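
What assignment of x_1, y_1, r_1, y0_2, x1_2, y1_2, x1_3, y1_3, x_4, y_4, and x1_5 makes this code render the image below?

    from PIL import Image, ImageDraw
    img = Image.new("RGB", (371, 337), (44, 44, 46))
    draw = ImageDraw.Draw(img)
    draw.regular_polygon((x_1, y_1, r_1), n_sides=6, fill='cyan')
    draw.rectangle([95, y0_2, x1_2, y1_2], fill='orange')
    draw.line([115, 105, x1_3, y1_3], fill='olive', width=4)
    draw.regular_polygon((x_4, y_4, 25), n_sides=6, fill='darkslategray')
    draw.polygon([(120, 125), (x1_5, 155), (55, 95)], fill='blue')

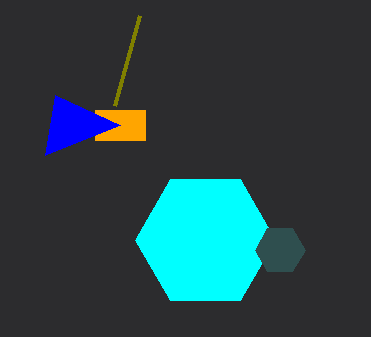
x_1 = 205
y_1 = 240
r_1 = 70
y0_2 = 110
x1_2 = 145
y1_2 = 140
x1_3 = 140
y1_3 = 15
x_4 = 280
y_4 = 250
x1_5 = 45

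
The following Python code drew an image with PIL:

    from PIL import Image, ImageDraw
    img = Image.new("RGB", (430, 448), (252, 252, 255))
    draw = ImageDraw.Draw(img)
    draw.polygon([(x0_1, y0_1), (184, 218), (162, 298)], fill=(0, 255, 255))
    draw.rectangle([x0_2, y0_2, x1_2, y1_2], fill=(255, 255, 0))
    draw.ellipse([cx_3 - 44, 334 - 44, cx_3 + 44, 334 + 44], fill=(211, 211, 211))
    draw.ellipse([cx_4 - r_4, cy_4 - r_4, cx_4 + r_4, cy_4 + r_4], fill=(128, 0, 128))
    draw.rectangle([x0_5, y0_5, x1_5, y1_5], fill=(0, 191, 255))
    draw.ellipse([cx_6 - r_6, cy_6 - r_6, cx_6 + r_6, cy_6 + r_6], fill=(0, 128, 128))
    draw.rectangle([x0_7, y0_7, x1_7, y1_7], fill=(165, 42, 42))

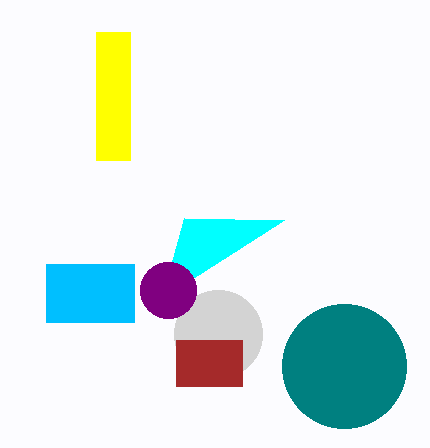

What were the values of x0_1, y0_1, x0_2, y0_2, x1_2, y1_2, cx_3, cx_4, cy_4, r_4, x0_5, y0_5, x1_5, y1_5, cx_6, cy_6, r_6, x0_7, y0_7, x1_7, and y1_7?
x0_1 = 284
y0_1 = 220
x0_2 = 96
y0_2 = 32
x1_2 = 130
y1_2 = 160
cx_3 = 218
cx_4 = 168
cy_4 = 290
r_4 = 28
x0_5 = 46
y0_5 = 264
x1_5 = 134
y1_5 = 322
cx_6 = 344
cy_6 = 366
r_6 = 62
x0_7 = 176
y0_7 = 340
x1_7 = 242
y1_7 = 386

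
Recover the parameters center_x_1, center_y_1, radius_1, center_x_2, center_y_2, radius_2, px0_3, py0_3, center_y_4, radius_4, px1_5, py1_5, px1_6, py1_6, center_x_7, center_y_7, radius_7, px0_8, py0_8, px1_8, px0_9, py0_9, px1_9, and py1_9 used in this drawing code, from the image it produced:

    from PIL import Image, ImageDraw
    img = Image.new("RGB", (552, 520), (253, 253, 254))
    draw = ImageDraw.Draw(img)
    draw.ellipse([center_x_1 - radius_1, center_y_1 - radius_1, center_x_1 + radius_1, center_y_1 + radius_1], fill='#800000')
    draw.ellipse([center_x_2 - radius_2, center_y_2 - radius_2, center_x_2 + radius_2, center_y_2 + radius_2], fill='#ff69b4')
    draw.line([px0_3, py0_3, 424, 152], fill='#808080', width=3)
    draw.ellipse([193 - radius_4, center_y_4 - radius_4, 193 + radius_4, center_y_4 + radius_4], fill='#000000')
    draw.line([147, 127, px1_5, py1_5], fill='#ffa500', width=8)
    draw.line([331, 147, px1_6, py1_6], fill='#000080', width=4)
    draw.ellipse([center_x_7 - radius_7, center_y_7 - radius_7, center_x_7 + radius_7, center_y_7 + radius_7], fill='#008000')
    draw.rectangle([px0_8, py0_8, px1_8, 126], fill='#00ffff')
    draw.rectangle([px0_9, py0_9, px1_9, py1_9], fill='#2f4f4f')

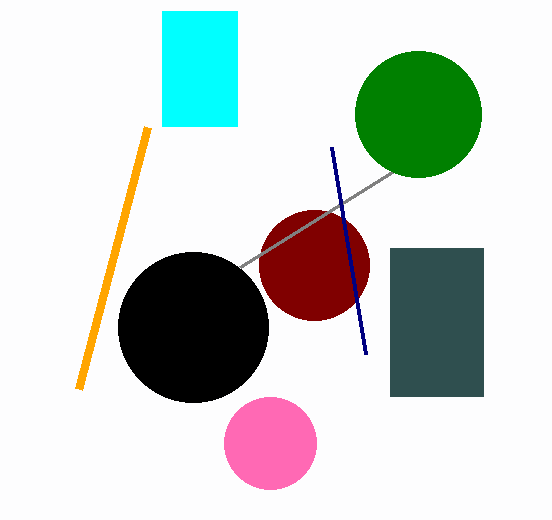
center_x_1 = 314
center_y_1 = 265
radius_1 = 55
center_x_2 = 270
center_y_2 = 443
radius_2 = 46
px0_3 = 240
py0_3 = 267
center_y_4 = 327
radius_4 = 75
px1_5 = 78
py1_5 = 389
px1_6 = 365
py1_6 = 354
center_x_7 = 418
center_y_7 = 114
radius_7 = 63
px0_8 = 162
py0_8 = 11
px1_8 = 237
px0_9 = 390
py0_9 = 248
px1_9 = 483
py1_9 = 396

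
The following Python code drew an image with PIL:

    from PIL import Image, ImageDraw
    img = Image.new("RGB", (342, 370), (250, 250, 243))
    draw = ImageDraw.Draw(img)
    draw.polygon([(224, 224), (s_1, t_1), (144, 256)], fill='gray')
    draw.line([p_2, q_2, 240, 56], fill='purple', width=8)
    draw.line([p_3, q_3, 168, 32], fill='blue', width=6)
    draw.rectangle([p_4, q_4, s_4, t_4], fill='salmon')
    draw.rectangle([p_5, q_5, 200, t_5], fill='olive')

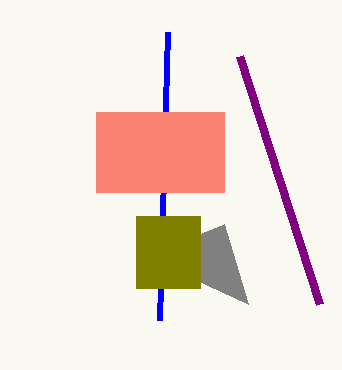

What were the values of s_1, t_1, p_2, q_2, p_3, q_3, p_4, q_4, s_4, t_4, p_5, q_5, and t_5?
s_1 = 248; t_1 = 304; p_2 = 320; q_2 = 304; p_3 = 160; q_3 = 320; p_4 = 96; q_4 = 112; s_4 = 224; t_4 = 192; p_5 = 136; q_5 = 216; t_5 = 288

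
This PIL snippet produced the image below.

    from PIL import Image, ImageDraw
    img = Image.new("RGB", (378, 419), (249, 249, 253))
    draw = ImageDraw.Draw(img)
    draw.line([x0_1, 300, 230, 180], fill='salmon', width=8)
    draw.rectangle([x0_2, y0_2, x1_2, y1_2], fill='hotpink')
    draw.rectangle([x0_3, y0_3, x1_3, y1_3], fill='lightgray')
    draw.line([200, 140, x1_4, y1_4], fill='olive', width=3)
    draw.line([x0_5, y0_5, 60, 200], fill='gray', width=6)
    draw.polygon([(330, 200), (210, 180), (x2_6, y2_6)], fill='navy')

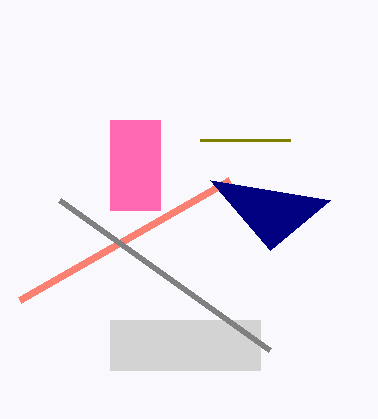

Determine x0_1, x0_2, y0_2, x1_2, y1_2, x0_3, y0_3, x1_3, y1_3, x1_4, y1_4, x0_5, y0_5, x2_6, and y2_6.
x0_1 = 20, x0_2 = 110, y0_2 = 120, x1_2 = 160, y1_2 = 210, x0_3 = 110, y0_3 = 320, x1_3 = 260, y1_3 = 370, x1_4 = 290, y1_4 = 140, x0_5 = 270, y0_5 = 350, x2_6 = 270, y2_6 = 250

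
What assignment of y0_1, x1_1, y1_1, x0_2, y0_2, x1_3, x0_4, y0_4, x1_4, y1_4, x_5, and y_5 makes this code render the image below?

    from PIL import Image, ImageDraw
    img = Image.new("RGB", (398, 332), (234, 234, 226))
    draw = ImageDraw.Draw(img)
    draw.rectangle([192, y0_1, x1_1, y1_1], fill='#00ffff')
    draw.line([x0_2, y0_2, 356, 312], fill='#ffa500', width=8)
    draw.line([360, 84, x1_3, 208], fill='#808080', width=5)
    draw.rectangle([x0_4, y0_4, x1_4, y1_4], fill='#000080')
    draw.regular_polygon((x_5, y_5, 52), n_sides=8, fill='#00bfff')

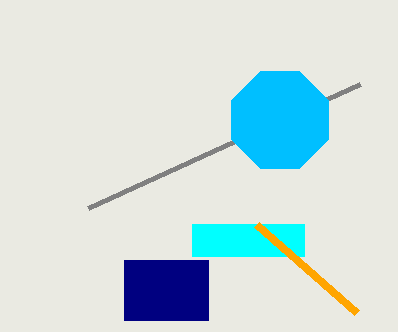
y0_1 = 224
x1_1 = 304
y1_1 = 256
x0_2 = 256
y0_2 = 224
x1_3 = 88
x0_4 = 124
y0_4 = 260
x1_4 = 208
y1_4 = 320
x_5 = 280
y_5 = 120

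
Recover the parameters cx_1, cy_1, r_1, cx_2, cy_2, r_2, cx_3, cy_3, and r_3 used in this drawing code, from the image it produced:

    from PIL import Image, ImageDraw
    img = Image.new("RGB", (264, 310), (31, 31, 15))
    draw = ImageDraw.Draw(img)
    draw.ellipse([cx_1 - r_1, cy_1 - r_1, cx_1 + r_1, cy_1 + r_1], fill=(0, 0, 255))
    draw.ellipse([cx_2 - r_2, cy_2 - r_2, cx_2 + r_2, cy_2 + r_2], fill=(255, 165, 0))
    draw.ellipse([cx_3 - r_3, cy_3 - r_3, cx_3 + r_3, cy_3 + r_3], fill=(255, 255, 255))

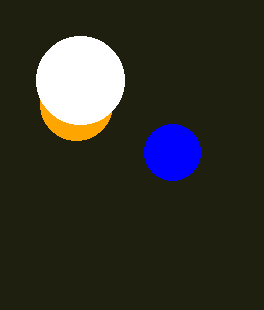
cx_1 = 172
cy_1 = 152
r_1 = 28
cx_2 = 76
cy_2 = 104
r_2 = 36
cx_3 = 80
cy_3 = 80
r_3 = 44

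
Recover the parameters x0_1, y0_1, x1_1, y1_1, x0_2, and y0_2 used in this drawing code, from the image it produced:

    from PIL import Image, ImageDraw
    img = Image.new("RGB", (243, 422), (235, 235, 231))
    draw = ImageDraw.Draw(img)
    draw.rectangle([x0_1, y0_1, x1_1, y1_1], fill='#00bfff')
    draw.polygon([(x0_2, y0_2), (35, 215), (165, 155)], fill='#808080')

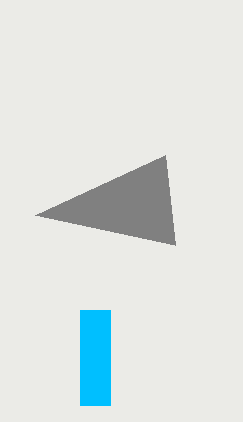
x0_1 = 80
y0_1 = 310
x1_1 = 110
y1_1 = 405
x0_2 = 175
y0_2 = 245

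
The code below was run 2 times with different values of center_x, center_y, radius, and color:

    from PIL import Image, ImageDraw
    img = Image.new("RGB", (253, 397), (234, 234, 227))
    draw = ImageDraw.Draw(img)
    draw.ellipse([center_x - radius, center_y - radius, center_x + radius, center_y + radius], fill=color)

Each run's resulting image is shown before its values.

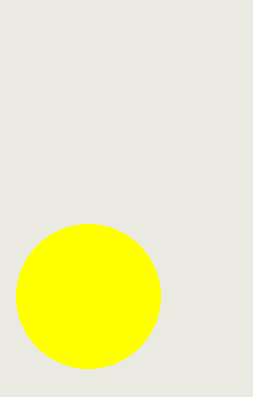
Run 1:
center_x = 88, center_y = 296, radius = 72, color = 'yellow'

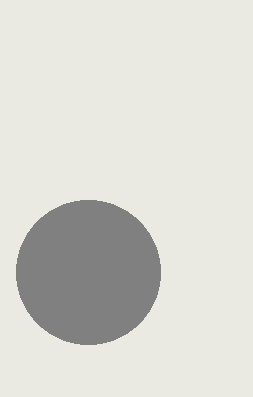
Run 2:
center_x = 88
center_y = 272
radius = 72
color = 'gray'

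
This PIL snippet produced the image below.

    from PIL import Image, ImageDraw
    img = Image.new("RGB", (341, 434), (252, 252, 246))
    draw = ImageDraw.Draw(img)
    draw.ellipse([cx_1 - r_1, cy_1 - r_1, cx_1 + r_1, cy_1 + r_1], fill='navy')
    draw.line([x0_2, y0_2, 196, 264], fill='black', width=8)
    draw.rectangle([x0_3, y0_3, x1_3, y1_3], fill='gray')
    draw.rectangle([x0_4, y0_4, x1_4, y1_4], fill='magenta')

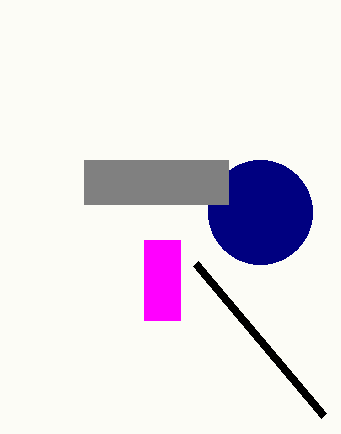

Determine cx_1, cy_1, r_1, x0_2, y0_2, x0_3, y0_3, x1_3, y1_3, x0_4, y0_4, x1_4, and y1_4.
cx_1 = 260; cy_1 = 212; r_1 = 52; x0_2 = 324; y0_2 = 416; x0_3 = 84; y0_3 = 160; x1_3 = 228; y1_3 = 204; x0_4 = 144; y0_4 = 240; x1_4 = 180; y1_4 = 320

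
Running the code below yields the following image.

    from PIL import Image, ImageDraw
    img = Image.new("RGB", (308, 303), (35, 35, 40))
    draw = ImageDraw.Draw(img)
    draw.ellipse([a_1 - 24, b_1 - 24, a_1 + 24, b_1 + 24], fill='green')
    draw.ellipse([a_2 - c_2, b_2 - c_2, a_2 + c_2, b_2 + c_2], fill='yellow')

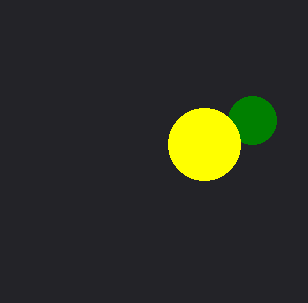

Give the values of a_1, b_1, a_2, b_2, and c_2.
a_1 = 252; b_1 = 120; a_2 = 204; b_2 = 144; c_2 = 36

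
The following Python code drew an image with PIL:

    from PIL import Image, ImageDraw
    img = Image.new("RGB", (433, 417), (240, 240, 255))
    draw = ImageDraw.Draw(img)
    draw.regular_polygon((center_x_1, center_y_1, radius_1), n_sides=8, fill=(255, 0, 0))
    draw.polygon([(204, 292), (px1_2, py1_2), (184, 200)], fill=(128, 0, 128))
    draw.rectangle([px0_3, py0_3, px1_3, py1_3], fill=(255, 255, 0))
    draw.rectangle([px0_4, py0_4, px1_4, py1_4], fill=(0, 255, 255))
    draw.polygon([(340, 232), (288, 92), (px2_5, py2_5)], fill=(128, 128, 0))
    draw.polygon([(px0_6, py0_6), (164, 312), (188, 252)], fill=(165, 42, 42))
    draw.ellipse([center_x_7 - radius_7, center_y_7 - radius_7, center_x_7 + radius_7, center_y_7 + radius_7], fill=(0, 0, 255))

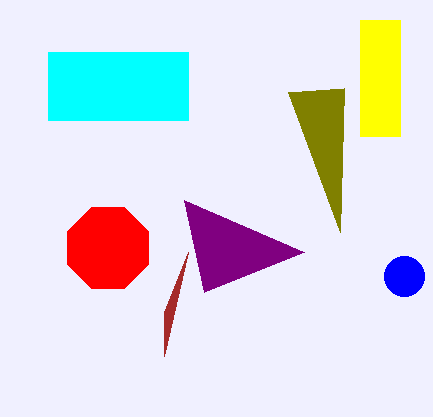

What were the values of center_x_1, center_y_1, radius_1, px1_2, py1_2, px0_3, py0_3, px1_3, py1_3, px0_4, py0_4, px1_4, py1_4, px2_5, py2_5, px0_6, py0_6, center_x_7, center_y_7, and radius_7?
center_x_1 = 108, center_y_1 = 248, radius_1 = 44, px1_2 = 304, py1_2 = 252, px0_3 = 360, py0_3 = 20, px1_3 = 400, py1_3 = 136, px0_4 = 48, py0_4 = 52, px1_4 = 188, py1_4 = 120, px2_5 = 344, py2_5 = 88, px0_6 = 164, py0_6 = 356, center_x_7 = 404, center_y_7 = 276, radius_7 = 20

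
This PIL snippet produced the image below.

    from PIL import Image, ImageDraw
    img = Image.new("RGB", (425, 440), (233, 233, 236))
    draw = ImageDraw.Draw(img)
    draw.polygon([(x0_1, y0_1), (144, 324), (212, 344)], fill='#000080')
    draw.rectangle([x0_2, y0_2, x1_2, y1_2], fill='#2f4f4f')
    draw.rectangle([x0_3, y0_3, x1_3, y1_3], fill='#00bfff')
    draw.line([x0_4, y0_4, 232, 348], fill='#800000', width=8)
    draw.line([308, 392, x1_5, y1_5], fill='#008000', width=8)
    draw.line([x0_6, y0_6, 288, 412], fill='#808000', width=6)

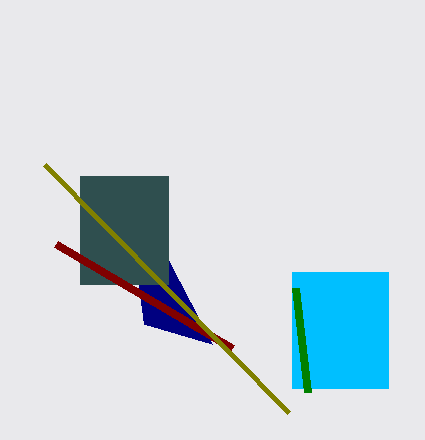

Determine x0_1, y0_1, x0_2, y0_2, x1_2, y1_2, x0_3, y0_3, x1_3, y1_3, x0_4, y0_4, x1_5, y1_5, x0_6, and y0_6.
x0_1 = 124; y0_1 = 176; x0_2 = 80; y0_2 = 176; x1_2 = 168; y1_2 = 284; x0_3 = 292; y0_3 = 272; x1_3 = 388; y1_3 = 388; x0_4 = 56; y0_4 = 244; x1_5 = 296; y1_5 = 288; x0_6 = 44; y0_6 = 164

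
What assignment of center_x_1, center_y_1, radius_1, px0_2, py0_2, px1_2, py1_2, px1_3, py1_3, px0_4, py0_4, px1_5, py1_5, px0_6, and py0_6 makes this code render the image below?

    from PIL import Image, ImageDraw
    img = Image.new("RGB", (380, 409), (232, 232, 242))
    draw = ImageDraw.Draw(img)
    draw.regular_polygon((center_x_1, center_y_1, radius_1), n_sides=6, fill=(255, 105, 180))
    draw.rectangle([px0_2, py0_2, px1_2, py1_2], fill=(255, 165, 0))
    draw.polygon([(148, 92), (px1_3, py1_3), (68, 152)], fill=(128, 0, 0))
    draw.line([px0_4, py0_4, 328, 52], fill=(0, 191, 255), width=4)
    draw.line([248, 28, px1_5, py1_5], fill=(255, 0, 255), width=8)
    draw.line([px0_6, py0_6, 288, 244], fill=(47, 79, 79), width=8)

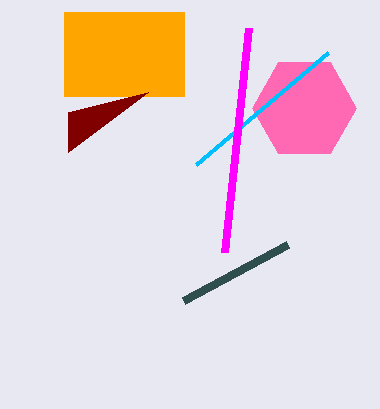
center_x_1 = 304, center_y_1 = 108, radius_1 = 52, px0_2 = 64, py0_2 = 12, px1_2 = 184, py1_2 = 96, px1_3 = 68, py1_3 = 112, px0_4 = 196, py0_4 = 164, px1_5 = 224, py1_5 = 252, px0_6 = 184, py0_6 = 300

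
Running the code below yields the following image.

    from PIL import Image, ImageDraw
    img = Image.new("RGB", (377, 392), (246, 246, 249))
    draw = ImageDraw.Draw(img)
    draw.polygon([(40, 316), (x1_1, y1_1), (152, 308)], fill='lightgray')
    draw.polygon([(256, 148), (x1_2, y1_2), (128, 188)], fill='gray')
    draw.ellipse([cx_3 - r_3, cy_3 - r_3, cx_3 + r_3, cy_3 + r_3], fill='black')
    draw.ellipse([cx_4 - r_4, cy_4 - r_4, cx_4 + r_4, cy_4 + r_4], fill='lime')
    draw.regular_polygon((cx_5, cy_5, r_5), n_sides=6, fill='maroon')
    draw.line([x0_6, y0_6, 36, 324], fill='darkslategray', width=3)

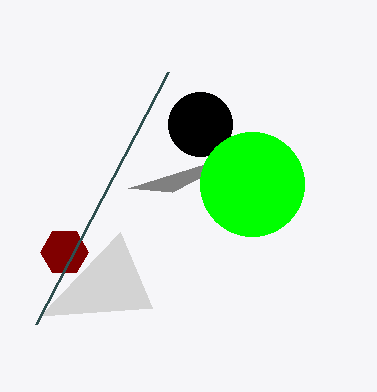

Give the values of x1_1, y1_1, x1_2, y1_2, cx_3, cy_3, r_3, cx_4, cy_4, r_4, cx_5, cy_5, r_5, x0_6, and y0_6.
x1_1 = 120
y1_1 = 232
x1_2 = 172
y1_2 = 192
cx_3 = 200
cy_3 = 124
r_3 = 32
cx_4 = 252
cy_4 = 184
r_4 = 52
cx_5 = 64
cy_5 = 252
r_5 = 24
x0_6 = 168
y0_6 = 72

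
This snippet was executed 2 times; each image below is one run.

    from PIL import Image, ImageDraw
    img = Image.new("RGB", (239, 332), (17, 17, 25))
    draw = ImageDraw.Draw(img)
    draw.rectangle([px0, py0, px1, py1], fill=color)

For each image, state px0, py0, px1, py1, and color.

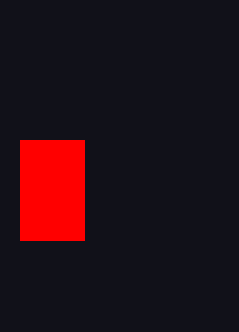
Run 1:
px0 = 20
py0 = 140
px1 = 84
py1 = 240
color = 'red'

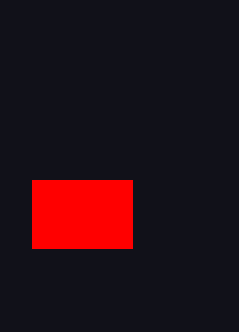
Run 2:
px0 = 32
py0 = 180
px1 = 132
py1 = 248
color = 'red'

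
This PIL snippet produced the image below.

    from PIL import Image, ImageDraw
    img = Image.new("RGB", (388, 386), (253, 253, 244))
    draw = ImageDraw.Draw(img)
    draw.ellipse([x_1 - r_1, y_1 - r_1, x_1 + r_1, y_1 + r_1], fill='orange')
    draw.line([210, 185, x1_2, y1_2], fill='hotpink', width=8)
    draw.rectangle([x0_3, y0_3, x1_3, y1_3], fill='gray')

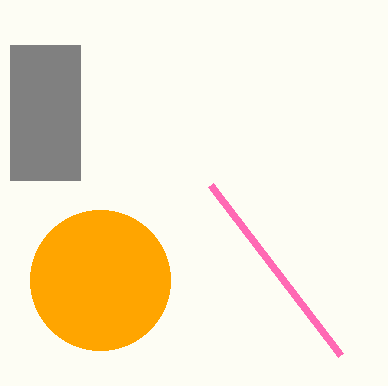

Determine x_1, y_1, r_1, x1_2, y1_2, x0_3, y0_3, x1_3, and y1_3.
x_1 = 100, y_1 = 280, r_1 = 70, x1_2 = 340, y1_2 = 355, x0_3 = 10, y0_3 = 45, x1_3 = 80, y1_3 = 180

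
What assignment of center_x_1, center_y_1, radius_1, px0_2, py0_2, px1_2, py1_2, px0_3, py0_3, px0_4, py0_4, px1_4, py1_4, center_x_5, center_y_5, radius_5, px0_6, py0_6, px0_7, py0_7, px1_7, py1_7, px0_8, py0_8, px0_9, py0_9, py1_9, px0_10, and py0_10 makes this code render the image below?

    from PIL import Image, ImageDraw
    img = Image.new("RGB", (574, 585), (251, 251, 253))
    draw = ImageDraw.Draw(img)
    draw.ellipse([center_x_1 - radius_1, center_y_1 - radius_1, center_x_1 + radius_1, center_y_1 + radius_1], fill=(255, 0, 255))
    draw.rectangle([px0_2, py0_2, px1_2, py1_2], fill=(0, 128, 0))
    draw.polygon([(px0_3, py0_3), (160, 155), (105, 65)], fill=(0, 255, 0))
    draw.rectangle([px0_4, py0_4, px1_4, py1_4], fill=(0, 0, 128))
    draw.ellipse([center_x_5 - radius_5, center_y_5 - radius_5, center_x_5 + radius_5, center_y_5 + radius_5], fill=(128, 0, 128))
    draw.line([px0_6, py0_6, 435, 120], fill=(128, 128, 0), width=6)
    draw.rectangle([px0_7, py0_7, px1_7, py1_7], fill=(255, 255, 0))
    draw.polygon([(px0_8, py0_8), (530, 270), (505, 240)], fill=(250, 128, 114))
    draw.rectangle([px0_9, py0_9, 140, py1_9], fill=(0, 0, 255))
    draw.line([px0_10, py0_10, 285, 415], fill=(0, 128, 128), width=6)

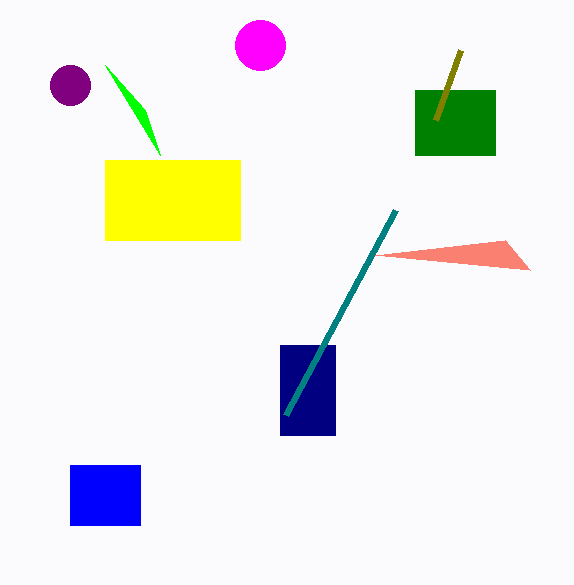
center_x_1 = 260, center_y_1 = 45, radius_1 = 25, px0_2 = 415, py0_2 = 90, px1_2 = 495, py1_2 = 155, px0_3 = 145, py0_3 = 110, px0_4 = 280, py0_4 = 345, px1_4 = 335, py1_4 = 435, center_x_5 = 70, center_y_5 = 85, radius_5 = 20, px0_6 = 460, py0_6 = 50, px0_7 = 105, py0_7 = 160, px1_7 = 240, py1_7 = 240, px0_8 = 375, py0_8 = 255, px0_9 = 70, py0_9 = 465, py1_9 = 525, px0_10 = 395, py0_10 = 210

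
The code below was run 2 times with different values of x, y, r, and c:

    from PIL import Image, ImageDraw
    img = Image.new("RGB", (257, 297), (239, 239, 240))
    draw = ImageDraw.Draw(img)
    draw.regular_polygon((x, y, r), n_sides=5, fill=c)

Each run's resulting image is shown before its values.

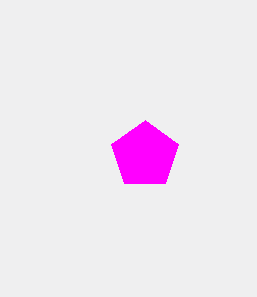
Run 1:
x = 145; y = 155; r = 35; c = 'magenta'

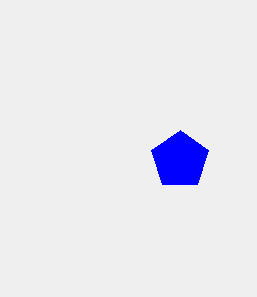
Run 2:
x = 180, y = 160, r = 30, c = 'blue'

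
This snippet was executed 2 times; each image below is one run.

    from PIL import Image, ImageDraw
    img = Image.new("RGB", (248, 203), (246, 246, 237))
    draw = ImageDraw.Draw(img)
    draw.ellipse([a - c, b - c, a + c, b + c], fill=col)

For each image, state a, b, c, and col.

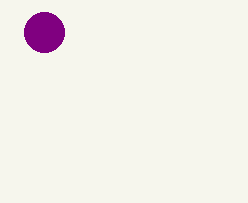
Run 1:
a = 44
b = 32
c = 20
col = 'purple'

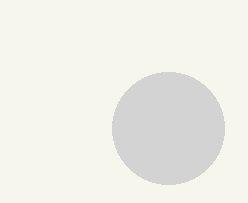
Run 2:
a = 168
b = 128
c = 56
col = 'lightgray'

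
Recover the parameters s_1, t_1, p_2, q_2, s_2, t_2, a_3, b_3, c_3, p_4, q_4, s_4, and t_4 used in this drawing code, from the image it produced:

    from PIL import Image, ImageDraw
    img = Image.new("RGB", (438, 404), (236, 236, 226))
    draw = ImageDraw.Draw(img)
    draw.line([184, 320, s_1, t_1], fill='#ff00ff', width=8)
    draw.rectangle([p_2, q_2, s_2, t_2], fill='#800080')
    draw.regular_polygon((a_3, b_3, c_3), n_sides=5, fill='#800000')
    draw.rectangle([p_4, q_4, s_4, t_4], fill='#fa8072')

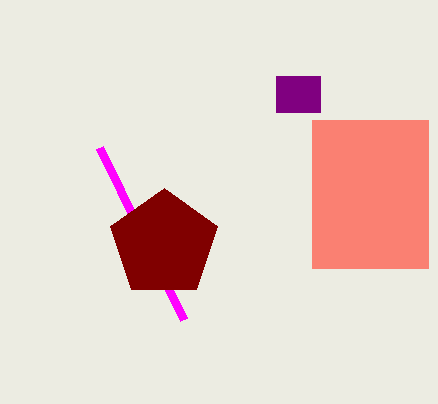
s_1 = 100
t_1 = 148
p_2 = 276
q_2 = 76
s_2 = 320
t_2 = 112
a_3 = 164
b_3 = 244
c_3 = 56
p_4 = 312
q_4 = 120
s_4 = 428
t_4 = 268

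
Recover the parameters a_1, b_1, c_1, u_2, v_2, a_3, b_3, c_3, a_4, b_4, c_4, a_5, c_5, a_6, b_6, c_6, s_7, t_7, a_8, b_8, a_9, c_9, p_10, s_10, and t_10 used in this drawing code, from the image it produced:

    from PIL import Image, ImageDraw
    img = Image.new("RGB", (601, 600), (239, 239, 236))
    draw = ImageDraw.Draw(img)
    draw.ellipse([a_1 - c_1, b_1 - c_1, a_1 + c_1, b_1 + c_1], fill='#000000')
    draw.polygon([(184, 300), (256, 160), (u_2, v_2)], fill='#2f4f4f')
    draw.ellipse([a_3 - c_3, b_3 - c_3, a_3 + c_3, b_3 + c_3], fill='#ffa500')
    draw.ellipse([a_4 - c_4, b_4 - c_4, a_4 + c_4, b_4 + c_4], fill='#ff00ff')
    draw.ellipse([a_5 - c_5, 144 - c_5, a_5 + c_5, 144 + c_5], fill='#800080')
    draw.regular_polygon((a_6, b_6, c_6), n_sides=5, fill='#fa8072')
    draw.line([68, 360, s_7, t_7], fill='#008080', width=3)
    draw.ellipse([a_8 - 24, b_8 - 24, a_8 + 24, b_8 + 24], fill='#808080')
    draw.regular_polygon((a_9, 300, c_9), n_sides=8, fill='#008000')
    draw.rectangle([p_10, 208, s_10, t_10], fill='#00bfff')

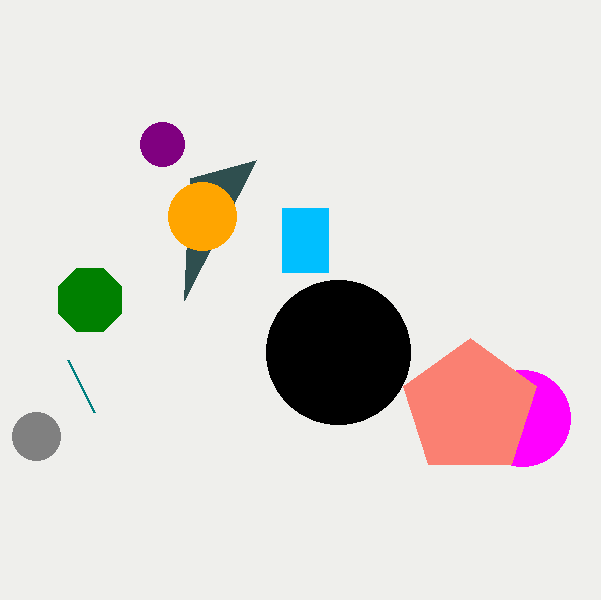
a_1 = 338; b_1 = 352; c_1 = 72; u_2 = 190; v_2 = 178; a_3 = 202; b_3 = 216; c_3 = 34; a_4 = 522; b_4 = 418; c_4 = 48; a_5 = 162; c_5 = 22; a_6 = 470; b_6 = 408; c_6 = 70; s_7 = 94; t_7 = 412; a_8 = 36; b_8 = 436; a_9 = 90; c_9 = 34; p_10 = 282; s_10 = 328; t_10 = 272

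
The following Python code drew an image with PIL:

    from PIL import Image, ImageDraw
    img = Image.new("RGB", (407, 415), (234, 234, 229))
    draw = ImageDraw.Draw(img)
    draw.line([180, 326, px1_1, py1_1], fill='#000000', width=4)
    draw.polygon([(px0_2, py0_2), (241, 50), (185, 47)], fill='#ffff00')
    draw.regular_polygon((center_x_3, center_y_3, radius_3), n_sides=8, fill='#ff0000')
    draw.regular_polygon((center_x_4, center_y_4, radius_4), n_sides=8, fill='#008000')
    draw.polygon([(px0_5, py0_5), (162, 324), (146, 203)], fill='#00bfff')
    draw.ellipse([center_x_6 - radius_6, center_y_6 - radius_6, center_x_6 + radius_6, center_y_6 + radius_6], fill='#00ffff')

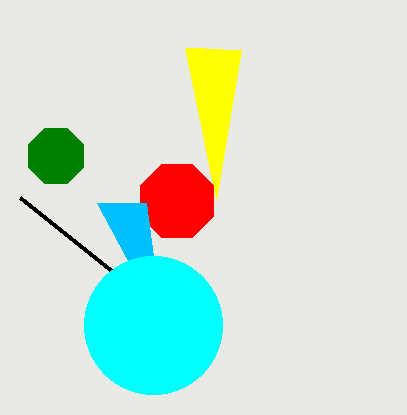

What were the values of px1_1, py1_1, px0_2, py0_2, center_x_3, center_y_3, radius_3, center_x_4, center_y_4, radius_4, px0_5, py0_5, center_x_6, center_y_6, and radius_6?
px1_1 = 20, py1_1 = 198, px0_2 = 216, py0_2 = 199, center_x_3 = 177, center_y_3 = 201, radius_3 = 40, center_x_4 = 56, center_y_4 = 156, radius_4 = 30, px0_5 = 97, py0_5 = 203, center_x_6 = 153, center_y_6 = 325, radius_6 = 69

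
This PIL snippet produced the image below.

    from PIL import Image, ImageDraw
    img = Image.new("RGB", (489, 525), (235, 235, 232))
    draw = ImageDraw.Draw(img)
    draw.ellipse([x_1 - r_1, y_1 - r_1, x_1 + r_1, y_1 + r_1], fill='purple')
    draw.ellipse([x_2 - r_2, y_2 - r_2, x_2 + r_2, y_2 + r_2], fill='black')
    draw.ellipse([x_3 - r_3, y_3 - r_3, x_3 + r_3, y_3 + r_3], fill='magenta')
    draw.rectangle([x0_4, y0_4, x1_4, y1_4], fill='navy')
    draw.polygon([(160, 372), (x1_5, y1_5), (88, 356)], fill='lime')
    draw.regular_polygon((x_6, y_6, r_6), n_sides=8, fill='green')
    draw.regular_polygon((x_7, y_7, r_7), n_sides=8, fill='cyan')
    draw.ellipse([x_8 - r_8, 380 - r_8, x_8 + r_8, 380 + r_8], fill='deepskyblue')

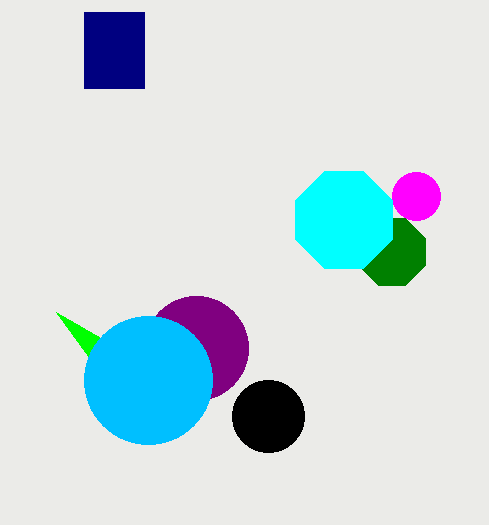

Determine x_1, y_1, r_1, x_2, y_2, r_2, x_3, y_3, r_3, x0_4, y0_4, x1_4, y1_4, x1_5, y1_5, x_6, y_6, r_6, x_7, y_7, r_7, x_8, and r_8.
x_1 = 196, y_1 = 348, r_1 = 52, x_2 = 268, y_2 = 416, r_2 = 36, x_3 = 416, y_3 = 196, r_3 = 24, x0_4 = 84, y0_4 = 12, x1_4 = 144, y1_4 = 88, x1_5 = 56, y1_5 = 312, x_6 = 392, y_6 = 252, r_6 = 36, x_7 = 344, y_7 = 220, r_7 = 52, x_8 = 148, r_8 = 64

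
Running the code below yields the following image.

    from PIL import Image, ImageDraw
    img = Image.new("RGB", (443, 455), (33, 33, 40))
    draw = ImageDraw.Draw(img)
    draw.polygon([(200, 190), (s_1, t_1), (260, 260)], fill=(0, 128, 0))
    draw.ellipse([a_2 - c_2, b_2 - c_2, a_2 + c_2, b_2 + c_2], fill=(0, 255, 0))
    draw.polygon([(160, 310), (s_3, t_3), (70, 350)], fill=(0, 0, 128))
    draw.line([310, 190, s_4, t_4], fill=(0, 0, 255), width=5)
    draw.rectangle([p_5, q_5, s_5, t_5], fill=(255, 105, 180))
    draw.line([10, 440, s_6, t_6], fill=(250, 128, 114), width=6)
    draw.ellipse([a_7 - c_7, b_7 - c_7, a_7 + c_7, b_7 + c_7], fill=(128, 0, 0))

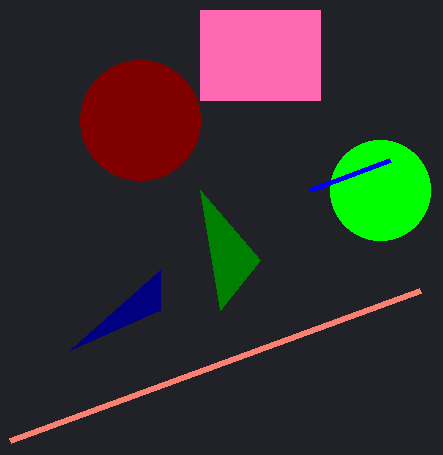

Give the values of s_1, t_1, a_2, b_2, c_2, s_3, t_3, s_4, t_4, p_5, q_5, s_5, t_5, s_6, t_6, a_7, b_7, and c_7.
s_1 = 220, t_1 = 310, a_2 = 380, b_2 = 190, c_2 = 50, s_3 = 160, t_3 = 270, s_4 = 390, t_4 = 160, p_5 = 200, q_5 = 10, s_5 = 320, t_5 = 100, s_6 = 420, t_6 = 290, a_7 = 140, b_7 = 120, c_7 = 60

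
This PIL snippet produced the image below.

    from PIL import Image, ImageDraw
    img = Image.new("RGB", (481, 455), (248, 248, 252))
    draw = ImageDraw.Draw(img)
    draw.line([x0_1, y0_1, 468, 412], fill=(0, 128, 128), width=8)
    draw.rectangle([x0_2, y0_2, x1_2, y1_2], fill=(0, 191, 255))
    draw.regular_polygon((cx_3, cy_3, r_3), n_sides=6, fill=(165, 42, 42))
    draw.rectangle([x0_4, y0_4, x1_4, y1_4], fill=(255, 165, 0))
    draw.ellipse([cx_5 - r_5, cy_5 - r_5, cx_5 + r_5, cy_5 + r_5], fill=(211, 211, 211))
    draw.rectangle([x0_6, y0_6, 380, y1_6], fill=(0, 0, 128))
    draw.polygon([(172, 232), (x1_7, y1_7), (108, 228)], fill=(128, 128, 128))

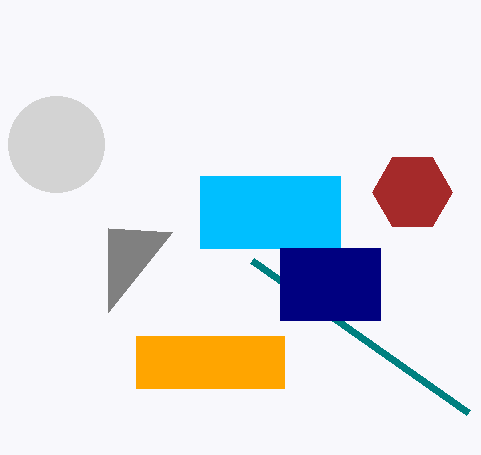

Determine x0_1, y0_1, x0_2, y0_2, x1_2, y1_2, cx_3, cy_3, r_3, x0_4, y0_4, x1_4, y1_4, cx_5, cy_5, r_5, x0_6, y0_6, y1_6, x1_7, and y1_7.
x0_1 = 252; y0_1 = 260; x0_2 = 200; y0_2 = 176; x1_2 = 340; y1_2 = 248; cx_3 = 412; cy_3 = 192; r_3 = 40; x0_4 = 136; y0_4 = 336; x1_4 = 284; y1_4 = 388; cx_5 = 56; cy_5 = 144; r_5 = 48; x0_6 = 280; y0_6 = 248; y1_6 = 320; x1_7 = 108; y1_7 = 312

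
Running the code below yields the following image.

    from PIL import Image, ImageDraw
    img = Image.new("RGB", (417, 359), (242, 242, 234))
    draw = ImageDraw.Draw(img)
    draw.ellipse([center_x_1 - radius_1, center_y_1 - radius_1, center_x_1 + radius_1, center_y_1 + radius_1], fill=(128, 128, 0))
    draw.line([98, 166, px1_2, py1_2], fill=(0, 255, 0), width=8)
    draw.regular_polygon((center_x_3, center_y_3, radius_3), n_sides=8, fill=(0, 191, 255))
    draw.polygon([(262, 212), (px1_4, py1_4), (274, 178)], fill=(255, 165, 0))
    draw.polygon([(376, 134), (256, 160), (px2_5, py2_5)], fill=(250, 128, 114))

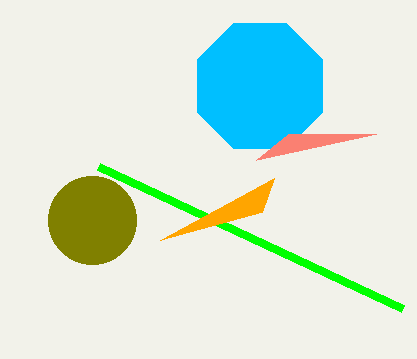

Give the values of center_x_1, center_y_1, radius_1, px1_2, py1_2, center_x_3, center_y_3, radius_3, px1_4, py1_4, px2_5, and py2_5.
center_x_1 = 92; center_y_1 = 220; radius_1 = 44; px1_2 = 402; py1_2 = 308; center_x_3 = 260; center_y_3 = 86; radius_3 = 68; px1_4 = 160; py1_4 = 240; px2_5 = 288; py2_5 = 134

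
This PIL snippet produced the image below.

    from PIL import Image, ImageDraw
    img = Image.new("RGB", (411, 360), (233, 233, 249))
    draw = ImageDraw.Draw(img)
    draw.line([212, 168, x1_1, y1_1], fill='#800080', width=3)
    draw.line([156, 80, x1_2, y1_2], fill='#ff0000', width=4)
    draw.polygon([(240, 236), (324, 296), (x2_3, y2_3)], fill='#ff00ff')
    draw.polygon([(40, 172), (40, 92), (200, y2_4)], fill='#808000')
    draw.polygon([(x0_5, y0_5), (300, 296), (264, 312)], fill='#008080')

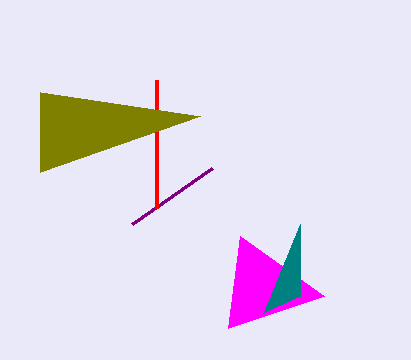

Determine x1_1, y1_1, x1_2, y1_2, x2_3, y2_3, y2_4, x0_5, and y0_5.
x1_1 = 132; y1_1 = 224; x1_2 = 156; y1_2 = 208; x2_3 = 228; y2_3 = 328; y2_4 = 116; x0_5 = 300; y0_5 = 224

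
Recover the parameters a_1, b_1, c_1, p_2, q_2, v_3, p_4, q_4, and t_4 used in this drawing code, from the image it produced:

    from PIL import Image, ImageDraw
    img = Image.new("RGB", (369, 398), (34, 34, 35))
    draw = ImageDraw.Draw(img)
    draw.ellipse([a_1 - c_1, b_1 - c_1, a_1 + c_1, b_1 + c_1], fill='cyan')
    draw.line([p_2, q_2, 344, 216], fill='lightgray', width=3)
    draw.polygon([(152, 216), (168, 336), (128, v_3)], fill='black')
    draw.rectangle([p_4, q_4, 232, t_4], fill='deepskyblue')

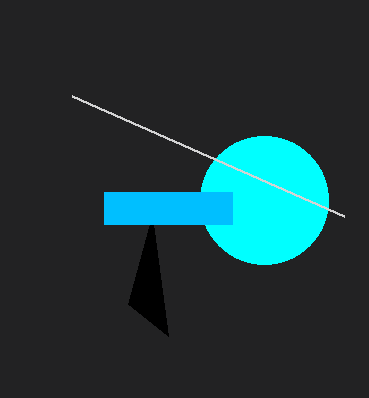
a_1 = 264, b_1 = 200, c_1 = 64, p_2 = 72, q_2 = 96, v_3 = 304, p_4 = 104, q_4 = 192, t_4 = 224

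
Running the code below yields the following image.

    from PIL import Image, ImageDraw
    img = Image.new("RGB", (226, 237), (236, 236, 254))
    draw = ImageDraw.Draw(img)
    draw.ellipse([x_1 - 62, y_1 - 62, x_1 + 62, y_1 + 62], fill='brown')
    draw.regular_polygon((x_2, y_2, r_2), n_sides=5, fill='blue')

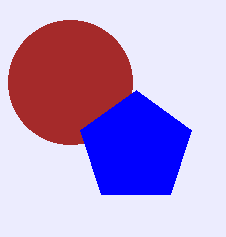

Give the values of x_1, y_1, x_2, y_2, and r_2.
x_1 = 70, y_1 = 82, x_2 = 136, y_2 = 148, r_2 = 58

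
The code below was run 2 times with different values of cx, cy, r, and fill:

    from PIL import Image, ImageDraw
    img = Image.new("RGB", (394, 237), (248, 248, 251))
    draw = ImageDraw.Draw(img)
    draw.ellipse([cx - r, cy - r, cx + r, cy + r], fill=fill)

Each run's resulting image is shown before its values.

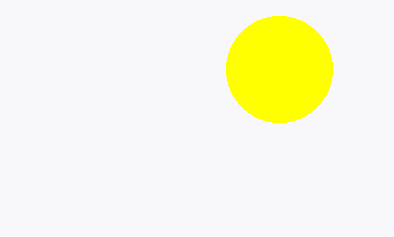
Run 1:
cx = 279
cy = 69
r = 53
fill = 'yellow'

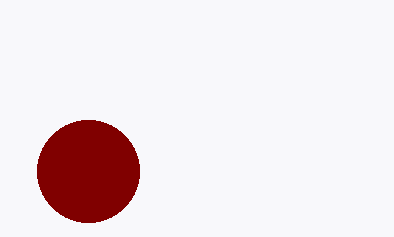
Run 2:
cx = 88, cy = 171, r = 51, fill = 'maroon'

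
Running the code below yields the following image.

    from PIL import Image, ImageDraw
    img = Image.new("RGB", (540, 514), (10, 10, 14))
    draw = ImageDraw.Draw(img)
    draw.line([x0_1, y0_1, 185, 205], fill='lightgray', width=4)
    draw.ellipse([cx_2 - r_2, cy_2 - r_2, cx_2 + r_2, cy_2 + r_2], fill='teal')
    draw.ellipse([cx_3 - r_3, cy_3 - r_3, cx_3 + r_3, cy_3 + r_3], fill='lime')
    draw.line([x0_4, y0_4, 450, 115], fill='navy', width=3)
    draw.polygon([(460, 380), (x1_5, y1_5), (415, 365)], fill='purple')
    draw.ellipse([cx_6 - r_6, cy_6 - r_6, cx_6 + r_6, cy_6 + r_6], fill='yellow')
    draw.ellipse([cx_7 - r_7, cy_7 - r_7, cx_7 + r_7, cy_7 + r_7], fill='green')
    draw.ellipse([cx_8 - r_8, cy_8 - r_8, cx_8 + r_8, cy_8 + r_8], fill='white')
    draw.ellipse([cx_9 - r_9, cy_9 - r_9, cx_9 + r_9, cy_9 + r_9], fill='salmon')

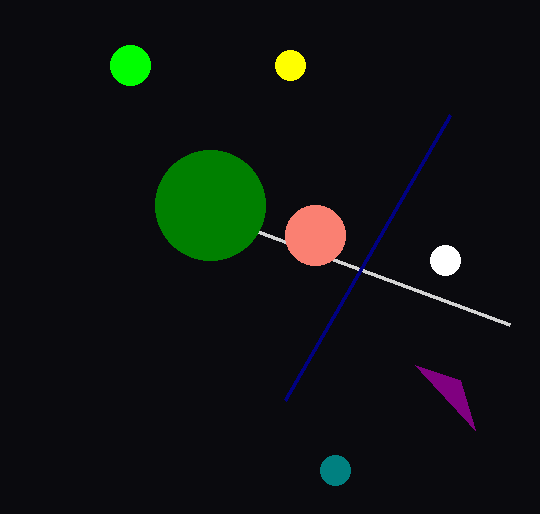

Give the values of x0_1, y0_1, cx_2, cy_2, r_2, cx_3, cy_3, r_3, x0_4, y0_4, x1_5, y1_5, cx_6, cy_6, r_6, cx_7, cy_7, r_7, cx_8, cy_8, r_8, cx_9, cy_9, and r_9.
x0_1 = 510, y0_1 = 325, cx_2 = 335, cy_2 = 470, r_2 = 15, cx_3 = 130, cy_3 = 65, r_3 = 20, x0_4 = 285, y0_4 = 400, x1_5 = 475, y1_5 = 430, cx_6 = 290, cy_6 = 65, r_6 = 15, cx_7 = 210, cy_7 = 205, r_7 = 55, cx_8 = 445, cy_8 = 260, r_8 = 15, cx_9 = 315, cy_9 = 235, r_9 = 30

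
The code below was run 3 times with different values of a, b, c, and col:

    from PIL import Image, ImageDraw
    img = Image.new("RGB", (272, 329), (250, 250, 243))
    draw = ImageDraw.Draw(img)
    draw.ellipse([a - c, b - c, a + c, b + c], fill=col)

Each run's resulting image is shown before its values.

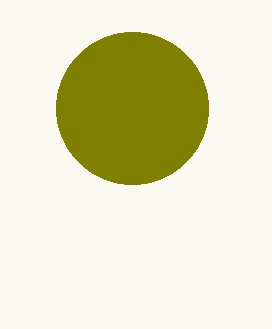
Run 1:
a = 132; b = 108; c = 76; col = 'olive'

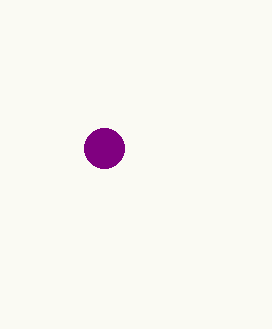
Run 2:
a = 104; b = 148; c = 20; col = 'purple'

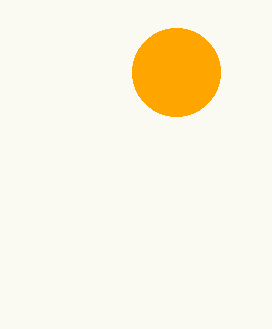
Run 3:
a = 176; b = 72; c = 44; col = 'orange'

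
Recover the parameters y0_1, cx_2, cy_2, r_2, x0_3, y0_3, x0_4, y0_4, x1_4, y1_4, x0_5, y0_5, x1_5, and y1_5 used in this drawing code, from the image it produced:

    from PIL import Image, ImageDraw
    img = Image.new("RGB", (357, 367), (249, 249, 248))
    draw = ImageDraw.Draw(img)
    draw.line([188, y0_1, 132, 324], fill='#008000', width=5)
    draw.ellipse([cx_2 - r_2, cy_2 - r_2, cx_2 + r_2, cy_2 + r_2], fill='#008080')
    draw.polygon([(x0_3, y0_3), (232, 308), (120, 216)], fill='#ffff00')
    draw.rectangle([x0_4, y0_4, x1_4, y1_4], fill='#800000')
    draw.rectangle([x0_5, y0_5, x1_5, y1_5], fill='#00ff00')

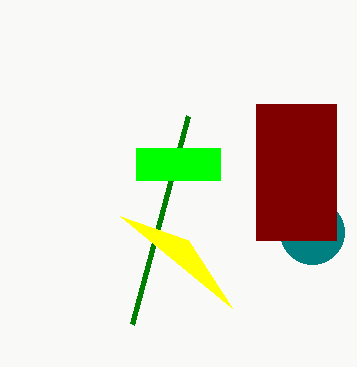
y0_1 = 116
cx_2 = 312
cy_2 = 232
r_2 = 32
x0_3 = 188
y0_3 = 240
x0_4 = 256
y0_4 = 104
x1_4 = 336
y1_4 = 240
x0_5 = 136
y0_5 = 148
x1_5 = 220
y1_5 = 180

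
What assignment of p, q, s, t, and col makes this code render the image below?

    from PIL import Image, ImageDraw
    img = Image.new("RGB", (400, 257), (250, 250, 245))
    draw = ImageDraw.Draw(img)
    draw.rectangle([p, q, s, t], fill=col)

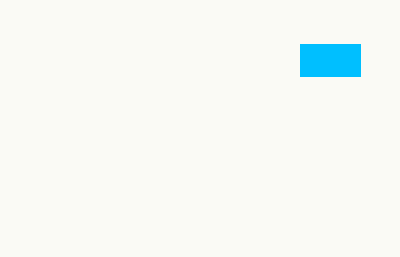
p = 300; q = 44; s = 360; t = 76; col = 'deepskyblue'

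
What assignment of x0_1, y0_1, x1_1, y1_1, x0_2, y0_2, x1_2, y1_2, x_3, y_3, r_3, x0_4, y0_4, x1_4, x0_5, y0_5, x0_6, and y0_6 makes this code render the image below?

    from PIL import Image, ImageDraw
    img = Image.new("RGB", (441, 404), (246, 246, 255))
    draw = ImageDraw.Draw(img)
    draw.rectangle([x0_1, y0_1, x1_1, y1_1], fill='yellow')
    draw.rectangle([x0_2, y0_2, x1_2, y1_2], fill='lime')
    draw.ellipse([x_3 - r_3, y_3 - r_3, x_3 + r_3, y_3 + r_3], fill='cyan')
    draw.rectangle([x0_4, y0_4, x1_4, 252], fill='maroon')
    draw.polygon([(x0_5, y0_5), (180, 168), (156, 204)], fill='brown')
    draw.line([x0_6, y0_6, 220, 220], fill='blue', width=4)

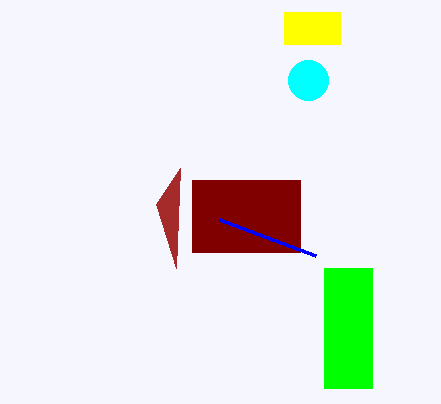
x0_1 = 284, y0_1 = 12, x1_1 = 340, y1_1 = 44, x0_2 = 324, y0_2 = 268, x1_2 = 372, y1_2 = 388, x_3 = 308, y_3 = 80, r_3 = 20, x0_4 = 192, y0_4 = 180, x1_4 = 300, x0_5 = 176, y0_5 = 268, x0_6 = 316, y0_6 = 256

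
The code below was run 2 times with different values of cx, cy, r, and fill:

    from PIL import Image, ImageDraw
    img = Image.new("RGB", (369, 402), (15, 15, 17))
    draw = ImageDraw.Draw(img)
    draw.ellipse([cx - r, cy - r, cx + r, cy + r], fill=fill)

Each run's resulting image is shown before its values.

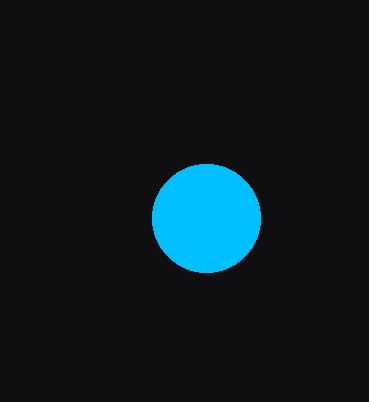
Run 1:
cx = 206, cy = 218, r = 54, fill = 'deepskyblue'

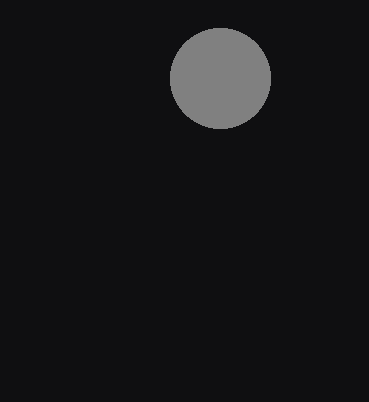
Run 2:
cx = 220; cy = 78; r = 50; fill = 'gray'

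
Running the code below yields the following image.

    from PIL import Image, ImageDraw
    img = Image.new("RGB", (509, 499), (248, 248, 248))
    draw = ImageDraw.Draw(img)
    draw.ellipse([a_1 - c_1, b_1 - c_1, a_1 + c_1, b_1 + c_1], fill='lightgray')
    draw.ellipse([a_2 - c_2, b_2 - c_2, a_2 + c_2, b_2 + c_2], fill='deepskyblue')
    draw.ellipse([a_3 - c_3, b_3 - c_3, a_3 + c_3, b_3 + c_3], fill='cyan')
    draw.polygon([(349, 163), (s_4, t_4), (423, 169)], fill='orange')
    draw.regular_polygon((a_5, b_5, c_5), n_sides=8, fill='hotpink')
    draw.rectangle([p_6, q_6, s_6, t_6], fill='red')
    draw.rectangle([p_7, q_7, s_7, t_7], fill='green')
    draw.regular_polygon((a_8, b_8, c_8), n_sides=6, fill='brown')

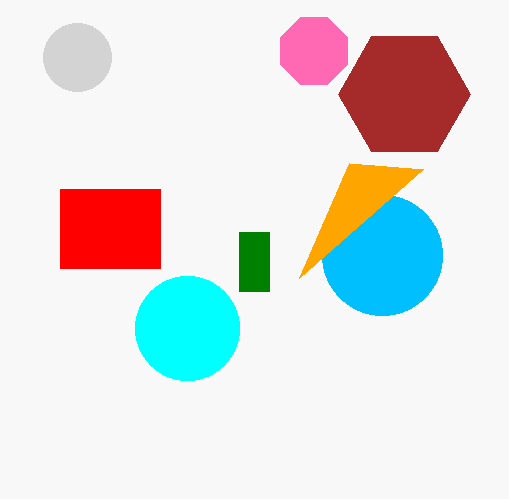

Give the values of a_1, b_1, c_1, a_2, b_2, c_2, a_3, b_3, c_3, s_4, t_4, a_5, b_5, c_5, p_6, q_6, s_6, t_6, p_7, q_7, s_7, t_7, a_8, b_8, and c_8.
a_1 = 77, b_1 = 57, c_1 = 34, a_2 = 382, b_2 = 255, c_2 = 60, a_3 = 187, b_3 = 328, c_3 = 52, s_4 = 299, t_4 = 278, a_5 = 314, b_5 = 51, c_5 = 36, p_6 = 60, q_6 = 189, s_6 = 160, t_6 = 268, p_7 = 239, q_7 = 232, s_7 = 269, t_7 = 291, a_8 = 404, b_8 = 94, c_8 = 66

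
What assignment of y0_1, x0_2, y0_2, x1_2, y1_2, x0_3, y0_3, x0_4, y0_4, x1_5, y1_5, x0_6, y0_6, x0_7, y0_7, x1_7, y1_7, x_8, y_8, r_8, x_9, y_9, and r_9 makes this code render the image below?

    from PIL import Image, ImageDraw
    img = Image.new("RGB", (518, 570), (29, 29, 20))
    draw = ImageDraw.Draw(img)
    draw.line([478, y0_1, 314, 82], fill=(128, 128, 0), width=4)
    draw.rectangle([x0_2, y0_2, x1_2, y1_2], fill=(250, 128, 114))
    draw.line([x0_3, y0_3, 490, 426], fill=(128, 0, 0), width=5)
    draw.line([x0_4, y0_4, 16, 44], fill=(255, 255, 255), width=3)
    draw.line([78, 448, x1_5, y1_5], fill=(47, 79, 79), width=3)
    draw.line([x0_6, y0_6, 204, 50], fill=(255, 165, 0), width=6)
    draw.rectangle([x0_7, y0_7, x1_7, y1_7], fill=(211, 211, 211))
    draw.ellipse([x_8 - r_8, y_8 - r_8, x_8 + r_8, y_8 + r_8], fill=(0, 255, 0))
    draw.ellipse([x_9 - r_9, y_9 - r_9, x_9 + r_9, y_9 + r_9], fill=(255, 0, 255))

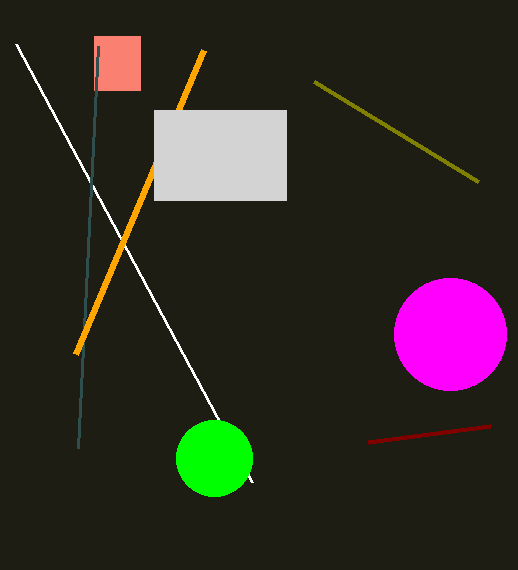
y0_1 = 182, x0_2 = 94, y0_2 = 36, x1_2 = 140, y1_2 = 90, x0_3 = 368, y0_3 = 442, x0_4 = 252, y0_4 = 482, x1_5 = 98, y1_5 = 46, x0_6 = 76, y0_6 = 354, x0_7 = 154, y0_7 = 110, x1_7 = 286, y1_7 = 200, x_8 = 214, y_8 = 458, r_8 = 38, x_9 = 450, y_9 = 334, r_9 = 56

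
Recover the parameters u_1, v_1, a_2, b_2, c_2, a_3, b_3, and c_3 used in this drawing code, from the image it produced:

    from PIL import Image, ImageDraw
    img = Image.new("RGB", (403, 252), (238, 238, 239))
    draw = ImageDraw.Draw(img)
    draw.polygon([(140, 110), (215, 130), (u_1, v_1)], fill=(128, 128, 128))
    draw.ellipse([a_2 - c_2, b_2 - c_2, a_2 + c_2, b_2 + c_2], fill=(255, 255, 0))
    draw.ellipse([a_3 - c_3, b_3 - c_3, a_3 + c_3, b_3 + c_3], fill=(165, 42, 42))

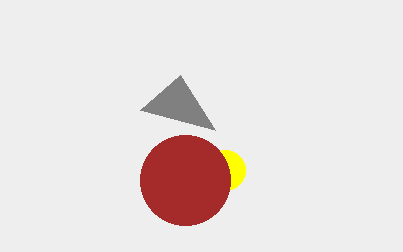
u_1 = 180; v_1 = 75; a_2 = 225; b_2 = 170; c_2 = 20; a_3 = 185; b_3 = 180; c_3 = 45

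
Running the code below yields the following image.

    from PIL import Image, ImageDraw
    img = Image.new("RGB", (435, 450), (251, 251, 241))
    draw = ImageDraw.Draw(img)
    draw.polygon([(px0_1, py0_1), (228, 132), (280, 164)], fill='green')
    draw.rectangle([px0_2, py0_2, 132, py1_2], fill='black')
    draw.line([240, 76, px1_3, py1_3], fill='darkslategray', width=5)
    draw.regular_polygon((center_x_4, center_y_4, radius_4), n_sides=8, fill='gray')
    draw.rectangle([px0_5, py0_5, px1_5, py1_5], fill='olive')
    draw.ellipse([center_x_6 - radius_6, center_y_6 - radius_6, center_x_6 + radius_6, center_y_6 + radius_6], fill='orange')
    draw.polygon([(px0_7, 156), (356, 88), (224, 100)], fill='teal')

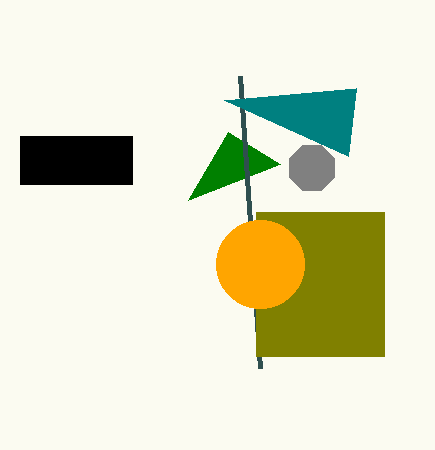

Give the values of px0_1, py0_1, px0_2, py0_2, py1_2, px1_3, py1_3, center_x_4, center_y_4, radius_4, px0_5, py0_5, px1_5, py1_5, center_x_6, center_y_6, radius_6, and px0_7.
px0_1 = 188; py0_1 = 200; px0_2 = 20; py0_2 = 136; py1_2 = 184; px1_3 = 260; py1_3 = 368; center_x_4 = 312; center_y_4 = 168; radius_4 = 24; px0_5 = 256; py0_5 = 212; px1_5 = 384; py1_5 = 356; center_x_6 = 260; center_y_6 = 264; radius_6 = 44; px0_7 = 348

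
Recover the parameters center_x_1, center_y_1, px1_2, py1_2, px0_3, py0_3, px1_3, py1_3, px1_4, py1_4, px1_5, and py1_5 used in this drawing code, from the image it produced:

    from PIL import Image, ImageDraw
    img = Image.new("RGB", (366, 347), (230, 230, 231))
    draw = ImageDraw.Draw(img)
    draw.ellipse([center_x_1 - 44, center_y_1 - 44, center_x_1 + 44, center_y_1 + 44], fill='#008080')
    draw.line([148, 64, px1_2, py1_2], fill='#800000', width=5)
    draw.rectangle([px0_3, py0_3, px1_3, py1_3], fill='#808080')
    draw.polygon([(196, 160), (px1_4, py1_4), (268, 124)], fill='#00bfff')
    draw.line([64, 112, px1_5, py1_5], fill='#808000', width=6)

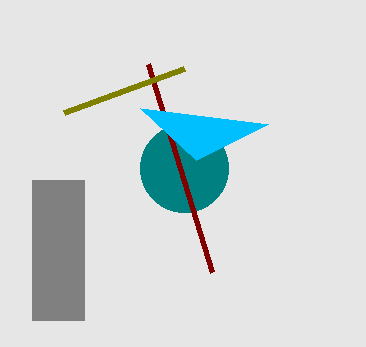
center_x_1 = 184; center_y_1 = 168; px1_2 = 212; py1_2 = 272; px0_3 = 32; py0_3 = 180; px1_3 = 84; py1_3 = 320; px1_4 = 140; py1_4 = 108; px1_5 = 184; py1_5 = 68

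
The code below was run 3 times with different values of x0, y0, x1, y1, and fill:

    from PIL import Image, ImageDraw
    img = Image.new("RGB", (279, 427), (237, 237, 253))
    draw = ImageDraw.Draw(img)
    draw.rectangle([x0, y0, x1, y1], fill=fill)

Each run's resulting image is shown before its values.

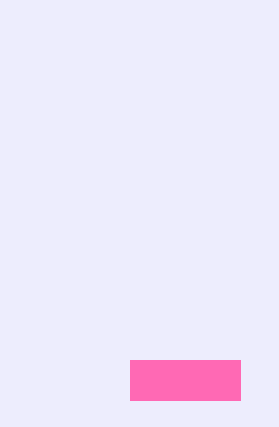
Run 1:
x0 = 130; y0 = 360; x1 = 240; y1 = 400; fill = 'hotpink'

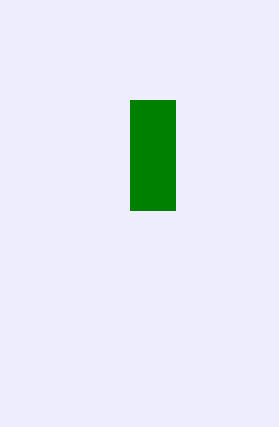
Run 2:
x0 = 130
y0 = 100
x1 = 175
y1 = 210
fill = 'green'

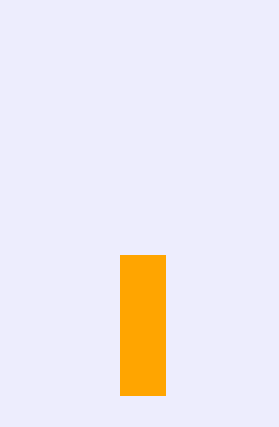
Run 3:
x0 = 120
y0 = 255
x1 = 165
y1 = 395
fill = 'orange'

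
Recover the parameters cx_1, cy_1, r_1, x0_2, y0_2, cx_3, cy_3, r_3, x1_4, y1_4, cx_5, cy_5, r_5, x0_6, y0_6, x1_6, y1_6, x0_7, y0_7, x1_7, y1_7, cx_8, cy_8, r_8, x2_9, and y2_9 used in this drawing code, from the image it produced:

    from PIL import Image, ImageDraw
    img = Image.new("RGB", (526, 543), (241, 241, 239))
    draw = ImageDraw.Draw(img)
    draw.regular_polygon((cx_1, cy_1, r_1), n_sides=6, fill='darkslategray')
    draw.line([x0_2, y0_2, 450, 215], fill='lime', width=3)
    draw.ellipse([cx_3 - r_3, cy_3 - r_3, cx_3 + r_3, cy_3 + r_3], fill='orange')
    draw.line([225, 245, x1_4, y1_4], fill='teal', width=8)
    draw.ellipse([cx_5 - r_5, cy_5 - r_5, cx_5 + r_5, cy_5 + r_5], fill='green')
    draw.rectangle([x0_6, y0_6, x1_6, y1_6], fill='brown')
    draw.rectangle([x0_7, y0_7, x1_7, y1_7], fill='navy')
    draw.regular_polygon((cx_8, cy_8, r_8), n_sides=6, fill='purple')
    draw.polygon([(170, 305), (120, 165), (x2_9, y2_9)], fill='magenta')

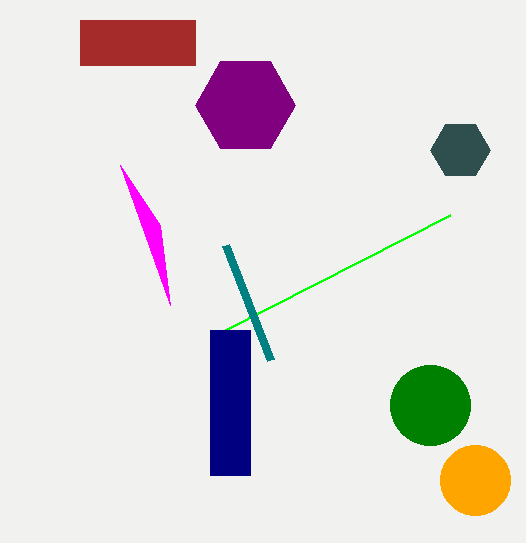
cx_1 = 460; cy_1 = 150; r_1 = 30; x0_2 = 225; y0_2 = 330; cx_3 = 475; cy_3 = 480; r_3 = 35; x1_4 = 270; y1_4 = 360; cx_5 = 430; cy_5 = 405; r_5 = 40; x0_6 = 80; y0_6 = 20; x1_6 = 195; y1_6 = 65; x0_7 = 210; y0_7 = 330; x1_7 = 250; y1_7 = 475; cx_8 = 245; cy_8 = 105; r_8 = 50; x2_9 = 160; y2_9 = 225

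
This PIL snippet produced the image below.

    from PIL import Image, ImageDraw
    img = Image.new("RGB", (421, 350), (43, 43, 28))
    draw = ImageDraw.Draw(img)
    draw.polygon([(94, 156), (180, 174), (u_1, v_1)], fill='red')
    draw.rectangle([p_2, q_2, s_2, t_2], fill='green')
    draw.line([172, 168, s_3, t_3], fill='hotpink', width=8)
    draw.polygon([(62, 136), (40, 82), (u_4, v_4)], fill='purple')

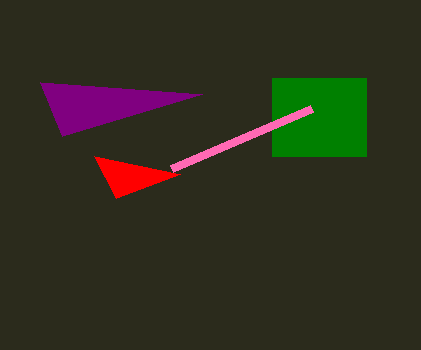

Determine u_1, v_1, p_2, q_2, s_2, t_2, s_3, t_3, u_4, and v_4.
u_1 = 116, v_1 = 198, p_2 = 272, q_2 = 78, s_2 = 366, t_2 = 156, s_3 = 312, t_3 = 108, u_4 = 202, v_4 = 94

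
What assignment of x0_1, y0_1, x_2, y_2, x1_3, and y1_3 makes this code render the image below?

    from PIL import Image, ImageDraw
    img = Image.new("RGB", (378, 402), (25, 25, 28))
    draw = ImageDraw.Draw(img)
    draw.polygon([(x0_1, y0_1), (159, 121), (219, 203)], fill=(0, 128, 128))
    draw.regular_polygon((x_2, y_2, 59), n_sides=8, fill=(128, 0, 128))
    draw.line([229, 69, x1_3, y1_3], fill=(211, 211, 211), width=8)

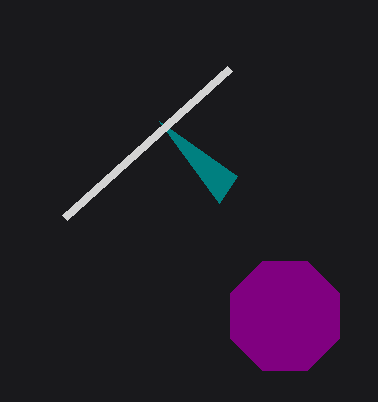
x0_1 = 237; y0_1 = 176; x_2 = 285; y_2 = 316; x1_3 = 64; y1_3 = 218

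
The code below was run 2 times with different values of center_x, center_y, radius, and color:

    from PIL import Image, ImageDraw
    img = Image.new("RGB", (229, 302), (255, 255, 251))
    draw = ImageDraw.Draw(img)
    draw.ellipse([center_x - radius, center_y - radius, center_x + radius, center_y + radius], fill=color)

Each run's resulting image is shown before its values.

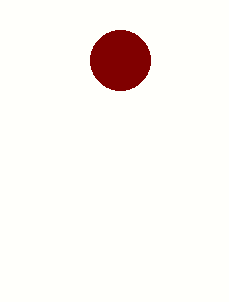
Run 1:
center_x = 120
center_y = 60
radius = 30
color = 'maroon'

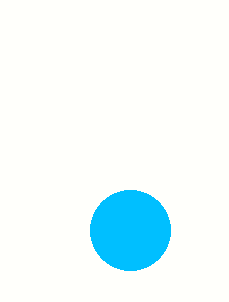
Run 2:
center_x = 130
center_y = 230
radius = 40
color = 'deepskyblue'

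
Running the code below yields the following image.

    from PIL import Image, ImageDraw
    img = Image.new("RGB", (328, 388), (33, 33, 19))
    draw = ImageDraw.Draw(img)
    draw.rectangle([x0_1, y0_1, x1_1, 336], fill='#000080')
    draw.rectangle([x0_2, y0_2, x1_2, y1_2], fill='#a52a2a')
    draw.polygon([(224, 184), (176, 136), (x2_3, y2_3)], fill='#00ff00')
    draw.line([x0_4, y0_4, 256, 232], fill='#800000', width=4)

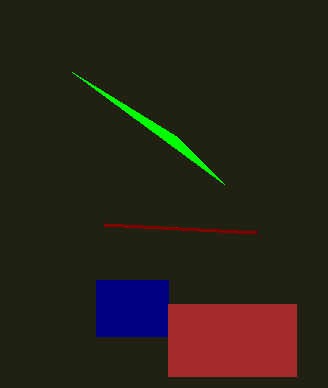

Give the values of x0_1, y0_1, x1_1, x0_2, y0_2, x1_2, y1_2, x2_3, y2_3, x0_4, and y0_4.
x0_1 = 96, y0_1 = 280, x1_1 = 168, x0_2 = 168, y0_2 = 304, x1_2 = 296, y1_2 = 376, x2_3 = 72, y2_3 = 72, x0_4 = 104, y0_4 = 224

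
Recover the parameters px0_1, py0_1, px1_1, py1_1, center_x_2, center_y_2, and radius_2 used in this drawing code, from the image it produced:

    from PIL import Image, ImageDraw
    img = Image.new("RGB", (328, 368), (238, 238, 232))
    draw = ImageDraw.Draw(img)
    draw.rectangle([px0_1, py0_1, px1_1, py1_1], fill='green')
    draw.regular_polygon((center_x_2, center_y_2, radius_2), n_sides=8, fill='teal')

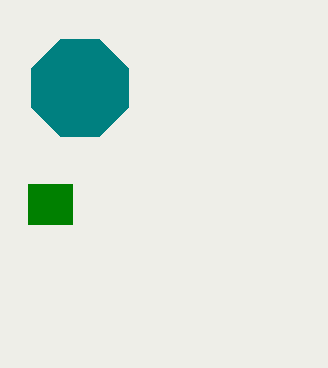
px0_1 = 28
py0_1 = 184
px1_1 = 72
py1_1 = 224
center_x_2 = 80
center_y_2 = 88
radius_2 = 52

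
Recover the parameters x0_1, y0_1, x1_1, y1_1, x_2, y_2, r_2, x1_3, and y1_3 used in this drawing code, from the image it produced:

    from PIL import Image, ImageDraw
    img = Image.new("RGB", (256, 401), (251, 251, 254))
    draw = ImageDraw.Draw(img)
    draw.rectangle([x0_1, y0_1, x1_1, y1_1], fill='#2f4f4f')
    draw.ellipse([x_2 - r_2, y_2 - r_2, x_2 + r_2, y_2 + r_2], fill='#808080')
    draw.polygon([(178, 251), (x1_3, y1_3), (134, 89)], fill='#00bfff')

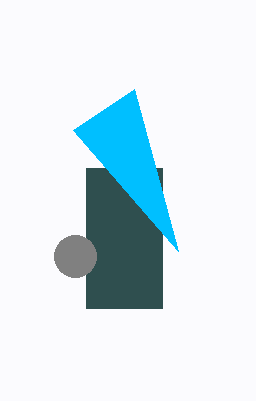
x0_1 = 86, y0_1 = 168, x1_1 = 162, y1_1 = 308, x_2 = 75, y_2 = 256, r_2 = 21, x1_3 = 73, y1_3 = 130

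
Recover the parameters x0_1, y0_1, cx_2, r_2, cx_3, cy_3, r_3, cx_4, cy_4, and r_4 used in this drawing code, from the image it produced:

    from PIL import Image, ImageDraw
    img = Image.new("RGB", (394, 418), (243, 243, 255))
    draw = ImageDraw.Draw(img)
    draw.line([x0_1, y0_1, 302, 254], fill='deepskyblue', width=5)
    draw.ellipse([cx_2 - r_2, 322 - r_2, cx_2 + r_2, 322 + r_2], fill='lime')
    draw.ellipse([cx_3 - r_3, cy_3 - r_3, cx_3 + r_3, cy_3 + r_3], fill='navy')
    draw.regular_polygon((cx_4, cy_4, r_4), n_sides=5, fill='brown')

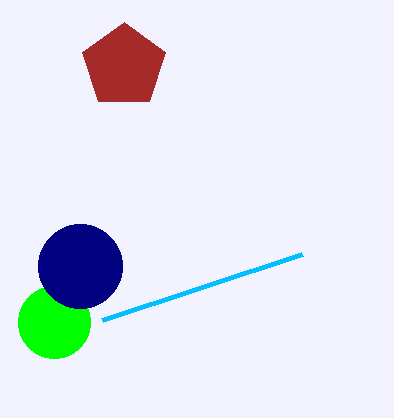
x0_1 = 102; y0_1 = 320; cx_2 = 54; r_2 = 36; cx_3 = 80; cy_3 = 266; r_3 = 42; cx_4 = 124; cy_4 = 66; r_4 = 44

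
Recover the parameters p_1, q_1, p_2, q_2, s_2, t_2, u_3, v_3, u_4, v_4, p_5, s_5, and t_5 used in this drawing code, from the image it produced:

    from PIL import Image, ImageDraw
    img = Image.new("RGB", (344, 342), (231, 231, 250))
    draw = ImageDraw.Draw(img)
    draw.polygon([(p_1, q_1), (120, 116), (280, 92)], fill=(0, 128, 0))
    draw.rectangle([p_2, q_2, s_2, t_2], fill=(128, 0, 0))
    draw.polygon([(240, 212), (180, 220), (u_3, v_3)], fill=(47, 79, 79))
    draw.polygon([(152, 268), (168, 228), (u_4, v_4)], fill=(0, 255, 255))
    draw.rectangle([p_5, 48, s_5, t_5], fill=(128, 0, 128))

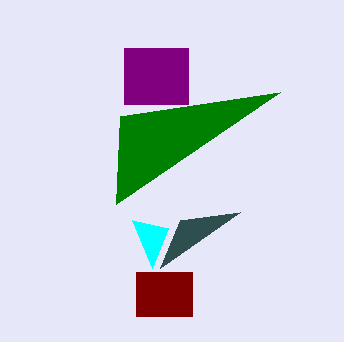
p_1 = 116, q_1 = 204, p_2 = 136, q_2 = 272, s_2 = 192, t_2 = 316, u_3 = 160, v_3 = 268, u_4 = 132, v_4 = 220, p_5 = 124, s_5 = 188, t_5 = 104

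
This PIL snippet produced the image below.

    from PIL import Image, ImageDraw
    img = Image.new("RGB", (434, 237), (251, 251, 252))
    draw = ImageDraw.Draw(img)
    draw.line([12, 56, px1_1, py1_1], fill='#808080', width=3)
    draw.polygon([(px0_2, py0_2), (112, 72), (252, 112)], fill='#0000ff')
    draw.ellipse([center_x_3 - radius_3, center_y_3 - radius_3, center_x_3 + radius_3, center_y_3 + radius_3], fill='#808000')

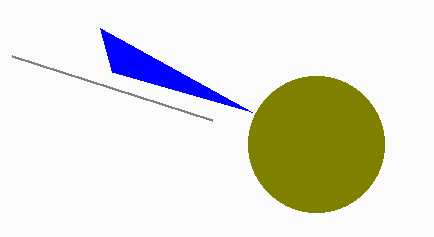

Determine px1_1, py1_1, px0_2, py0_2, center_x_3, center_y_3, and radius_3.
px1_1 = 212
py1_1 = 120
px0_2 = 100
py0_2 = 28
center_x_3 = 316
center_y_3 = 144
radius_3 = 68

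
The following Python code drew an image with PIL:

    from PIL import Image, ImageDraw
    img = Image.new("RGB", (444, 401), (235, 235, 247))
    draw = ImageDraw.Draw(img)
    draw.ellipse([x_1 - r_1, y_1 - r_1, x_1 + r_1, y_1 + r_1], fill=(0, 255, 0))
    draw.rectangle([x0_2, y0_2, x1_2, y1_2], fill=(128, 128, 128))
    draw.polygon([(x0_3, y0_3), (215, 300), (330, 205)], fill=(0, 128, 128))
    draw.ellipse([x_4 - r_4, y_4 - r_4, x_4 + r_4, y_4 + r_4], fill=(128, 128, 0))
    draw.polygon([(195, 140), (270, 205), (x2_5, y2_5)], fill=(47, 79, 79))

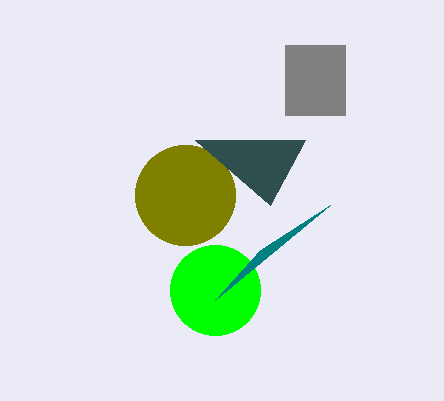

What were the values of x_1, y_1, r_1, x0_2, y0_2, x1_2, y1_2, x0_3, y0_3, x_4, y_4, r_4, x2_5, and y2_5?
x_1 = 215
y_1 = 290
r_1 = 45
x0_2 = 285
y0_2 = 45
x1_2 = 345
y1_2 = 115
x0_3 = 260
y0_3 = 250
x_4 = 185
y_4 = 195
r_4 = 50
x2_5 = 305
y2_5 = 140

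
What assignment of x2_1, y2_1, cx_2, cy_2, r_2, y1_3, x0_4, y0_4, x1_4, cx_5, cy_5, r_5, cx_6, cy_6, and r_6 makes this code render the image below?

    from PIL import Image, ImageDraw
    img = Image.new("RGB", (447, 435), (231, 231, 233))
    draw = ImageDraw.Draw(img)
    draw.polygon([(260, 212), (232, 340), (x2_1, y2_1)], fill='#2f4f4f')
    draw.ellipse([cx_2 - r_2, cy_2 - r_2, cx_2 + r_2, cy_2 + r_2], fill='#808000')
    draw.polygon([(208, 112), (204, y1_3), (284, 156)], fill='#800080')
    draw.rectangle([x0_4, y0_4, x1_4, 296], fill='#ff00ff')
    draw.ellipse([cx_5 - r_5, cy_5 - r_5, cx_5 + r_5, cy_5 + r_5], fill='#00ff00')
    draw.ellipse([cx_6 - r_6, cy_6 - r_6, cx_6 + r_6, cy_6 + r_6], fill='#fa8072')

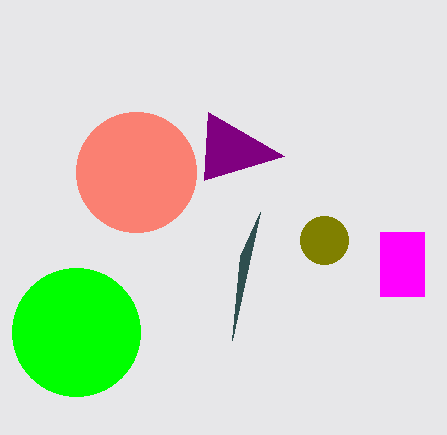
x2_1 = 240
y2_1 = 256
cx_2 = 324
cy_2 = 240
r_2 = 24
y1_3 = 180
x0_4 = 380
y0_4 = 232
x1_4 = 424
cx_5 = 76
cy_5 = 332
r_5 = 64
cx_6 = 136
cy_6 = 172
r_6 = 60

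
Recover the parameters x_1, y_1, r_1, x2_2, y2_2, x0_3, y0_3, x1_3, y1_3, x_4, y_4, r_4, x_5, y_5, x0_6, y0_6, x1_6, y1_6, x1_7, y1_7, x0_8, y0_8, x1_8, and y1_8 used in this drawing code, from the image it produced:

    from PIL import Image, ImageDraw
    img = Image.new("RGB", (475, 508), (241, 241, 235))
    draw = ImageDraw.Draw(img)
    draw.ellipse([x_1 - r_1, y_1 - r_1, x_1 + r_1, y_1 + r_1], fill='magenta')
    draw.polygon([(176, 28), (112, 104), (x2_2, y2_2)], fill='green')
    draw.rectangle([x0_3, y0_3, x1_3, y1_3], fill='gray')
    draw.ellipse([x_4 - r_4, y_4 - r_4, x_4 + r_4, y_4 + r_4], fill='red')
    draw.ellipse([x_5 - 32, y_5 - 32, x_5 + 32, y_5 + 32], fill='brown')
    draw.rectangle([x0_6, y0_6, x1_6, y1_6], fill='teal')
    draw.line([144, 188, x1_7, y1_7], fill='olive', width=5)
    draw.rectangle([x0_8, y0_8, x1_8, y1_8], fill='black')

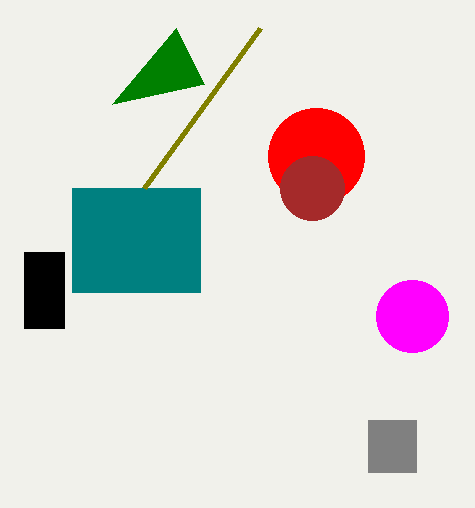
x_1 = 412
y_1 = 316
r_1 = 36
x2_2 = 204
y2_2 = 84
x0_3 = 368
y0_3 = 420
x1_3 = 416
y1_3 = 472
x_4 = 316
y_4 = 156
r_4 = 48
x_5 = 312
y_5 = 188
x0_6 = 72
y0_6 = 188
x1_6 = 200
y1_6 = 292
x1_7 = 260
y1_7 = 28
x0_8 = 24
y0_8 = 252
x1_8 = 64
y1_8 = 328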